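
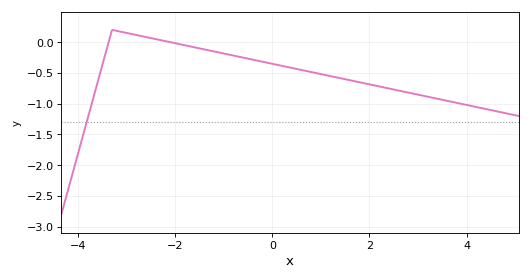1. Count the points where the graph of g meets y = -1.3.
1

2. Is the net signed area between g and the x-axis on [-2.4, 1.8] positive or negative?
negative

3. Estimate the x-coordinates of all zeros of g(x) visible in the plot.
-3.4, -2.2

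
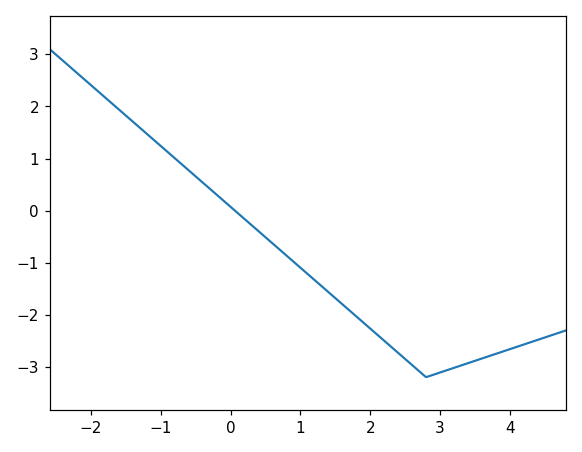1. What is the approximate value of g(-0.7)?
0.889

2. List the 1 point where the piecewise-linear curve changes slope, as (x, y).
(2.8, -3.2)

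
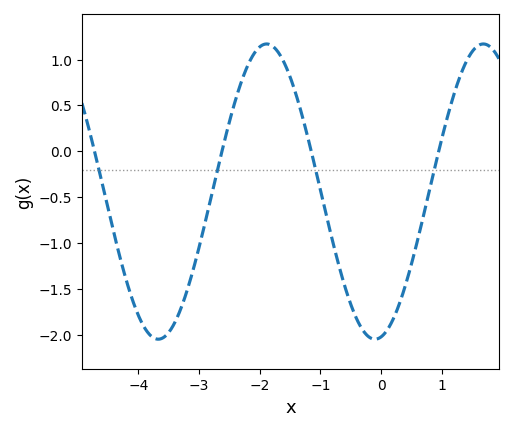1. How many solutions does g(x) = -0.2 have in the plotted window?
4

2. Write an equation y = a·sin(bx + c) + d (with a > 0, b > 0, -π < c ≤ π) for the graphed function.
y = 1.61sin(1.8x - 1.4) - 0.44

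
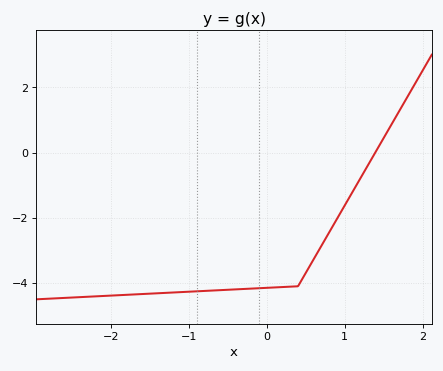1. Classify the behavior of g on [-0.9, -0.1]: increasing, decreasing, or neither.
increasing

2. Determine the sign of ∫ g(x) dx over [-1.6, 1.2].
negative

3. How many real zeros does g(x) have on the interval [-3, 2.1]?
1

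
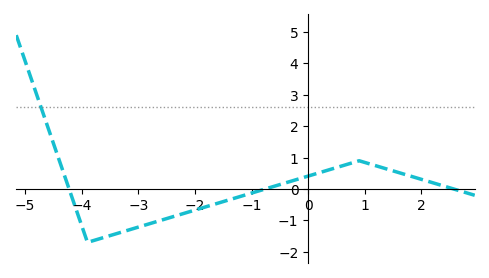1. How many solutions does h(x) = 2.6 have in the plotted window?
1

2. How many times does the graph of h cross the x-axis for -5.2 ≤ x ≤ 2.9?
3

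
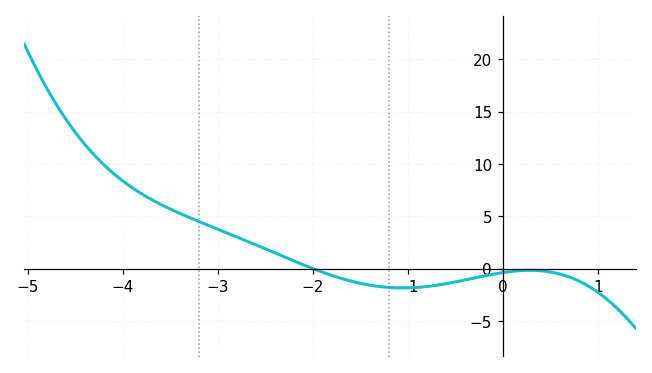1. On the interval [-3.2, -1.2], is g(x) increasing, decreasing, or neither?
decreasing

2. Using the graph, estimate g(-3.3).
4.9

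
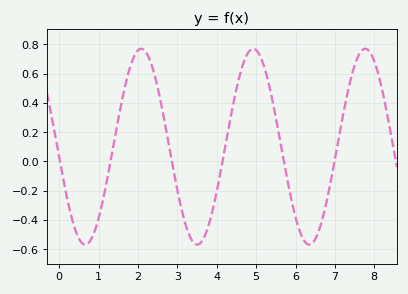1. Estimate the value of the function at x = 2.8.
0.1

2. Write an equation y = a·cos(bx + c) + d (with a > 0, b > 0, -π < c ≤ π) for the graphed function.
y = 0.67cos(2.2x + 1.7) + 0.1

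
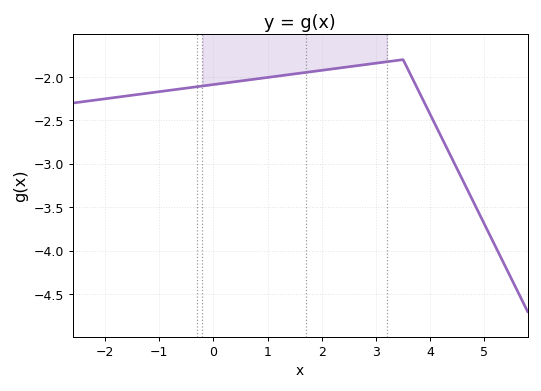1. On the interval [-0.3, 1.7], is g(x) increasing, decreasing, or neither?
increasing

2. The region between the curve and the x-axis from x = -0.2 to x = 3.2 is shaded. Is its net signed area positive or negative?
negative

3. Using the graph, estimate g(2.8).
-1.85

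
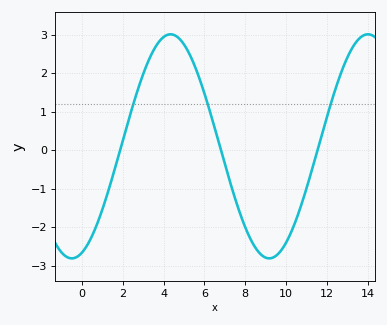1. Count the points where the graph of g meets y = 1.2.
3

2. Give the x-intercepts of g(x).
1.8, 6.8, 11.6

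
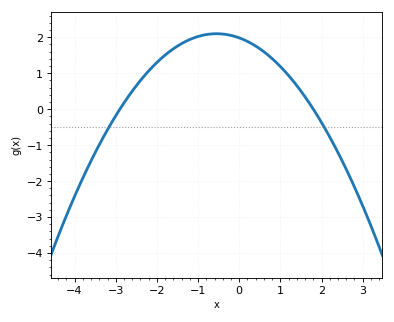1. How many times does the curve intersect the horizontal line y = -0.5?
2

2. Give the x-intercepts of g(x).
-2.9, 1.8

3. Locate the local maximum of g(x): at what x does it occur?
-0.55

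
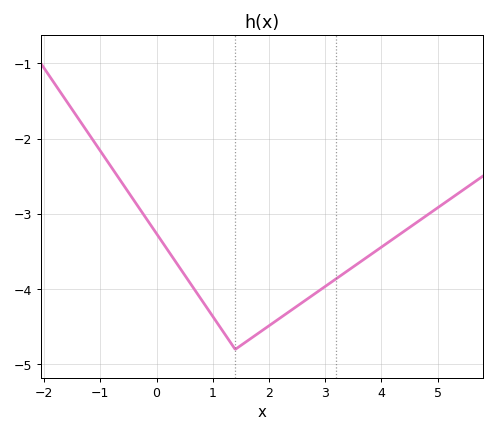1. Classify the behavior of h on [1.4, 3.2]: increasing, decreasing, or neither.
increasing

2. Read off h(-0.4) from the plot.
-2.82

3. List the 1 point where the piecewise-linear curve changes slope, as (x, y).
(1.4, -4.8)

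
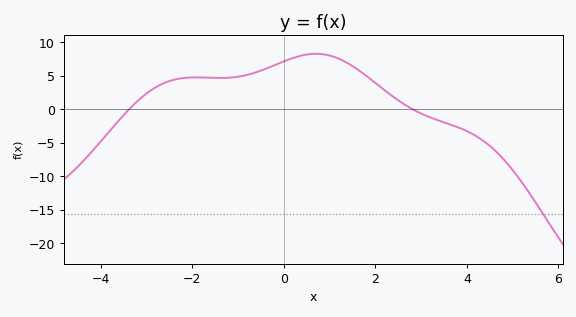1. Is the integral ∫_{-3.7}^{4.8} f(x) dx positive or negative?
positive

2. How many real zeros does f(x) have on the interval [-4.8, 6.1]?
2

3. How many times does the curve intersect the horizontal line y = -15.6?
1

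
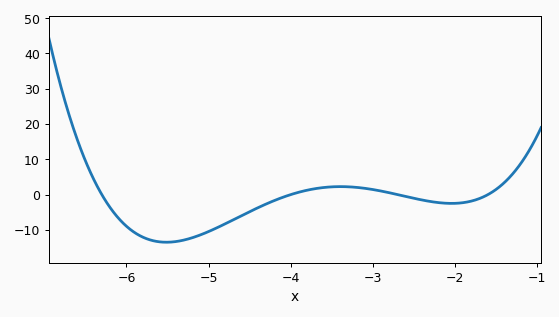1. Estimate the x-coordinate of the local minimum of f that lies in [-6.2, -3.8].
-5.51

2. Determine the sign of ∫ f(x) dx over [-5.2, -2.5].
negative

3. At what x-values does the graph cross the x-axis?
-6.3, -4, -2.7, -1.6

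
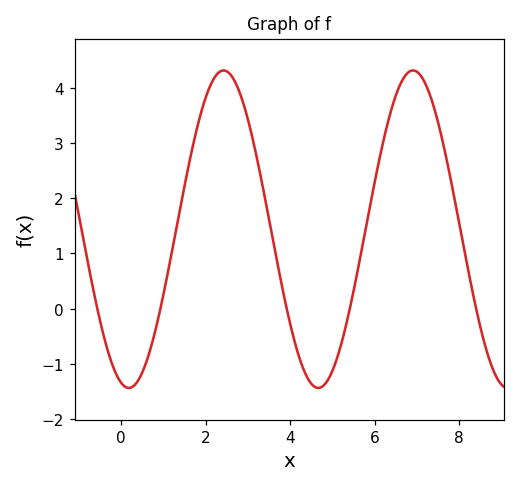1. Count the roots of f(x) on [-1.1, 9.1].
5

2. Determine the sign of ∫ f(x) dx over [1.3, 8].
positive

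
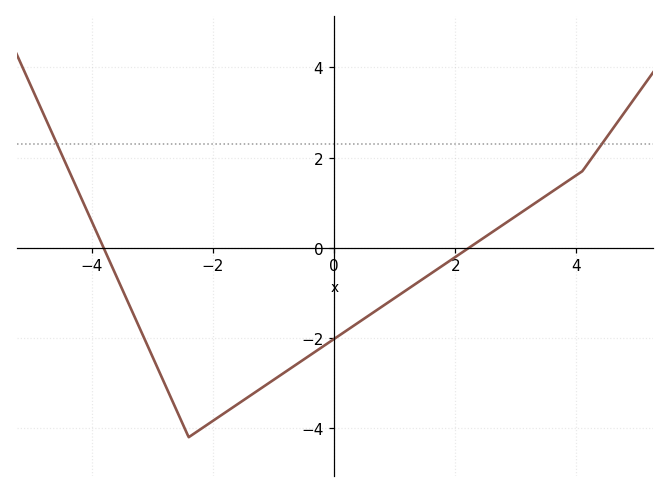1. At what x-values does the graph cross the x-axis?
-3.8, 2.23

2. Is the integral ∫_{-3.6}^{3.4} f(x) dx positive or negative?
negative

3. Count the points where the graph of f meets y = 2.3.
2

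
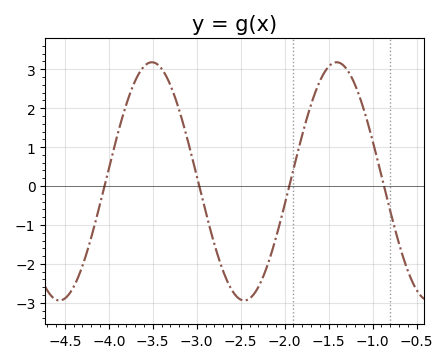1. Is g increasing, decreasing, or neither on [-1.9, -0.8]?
neither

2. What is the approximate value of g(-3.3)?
2.6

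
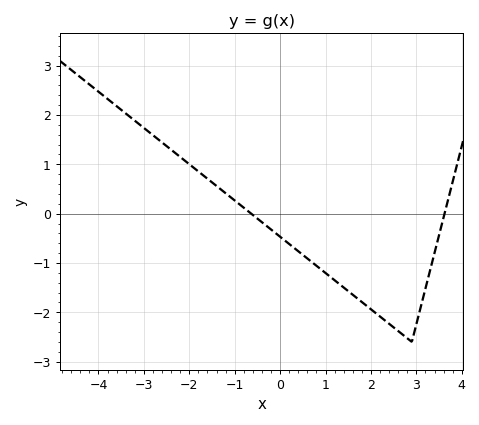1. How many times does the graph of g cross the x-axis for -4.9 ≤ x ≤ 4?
2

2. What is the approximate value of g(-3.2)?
1.88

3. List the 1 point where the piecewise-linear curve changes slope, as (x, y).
(2.9, -2.6)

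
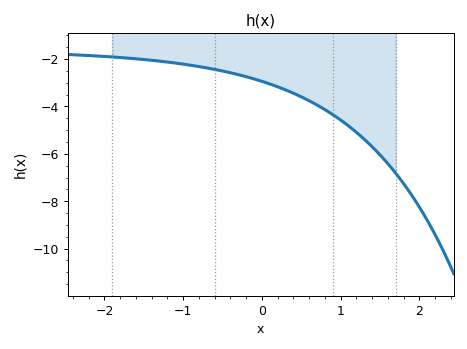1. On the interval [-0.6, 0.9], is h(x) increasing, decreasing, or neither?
decreasing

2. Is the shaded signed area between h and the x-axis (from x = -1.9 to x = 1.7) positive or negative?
negative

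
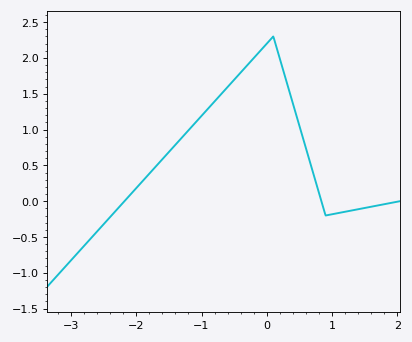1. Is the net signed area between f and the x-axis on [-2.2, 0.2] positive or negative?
positive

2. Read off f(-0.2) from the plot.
2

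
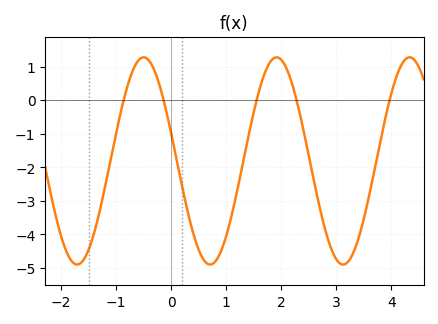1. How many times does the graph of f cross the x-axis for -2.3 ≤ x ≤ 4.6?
5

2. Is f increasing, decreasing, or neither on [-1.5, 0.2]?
neither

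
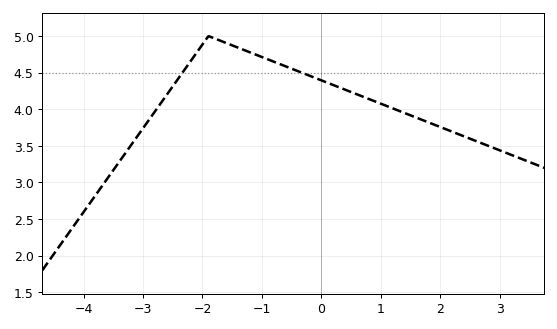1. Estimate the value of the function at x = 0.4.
4.25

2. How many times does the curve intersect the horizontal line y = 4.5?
2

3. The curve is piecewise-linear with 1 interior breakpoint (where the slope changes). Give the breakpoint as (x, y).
(-1.9, 5)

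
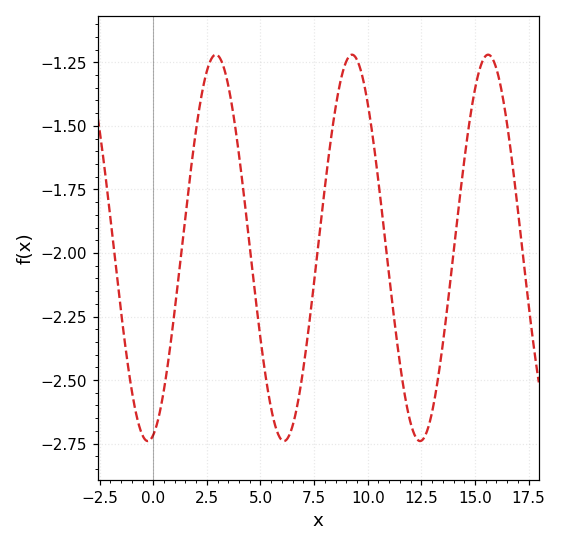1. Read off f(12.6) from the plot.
-2.74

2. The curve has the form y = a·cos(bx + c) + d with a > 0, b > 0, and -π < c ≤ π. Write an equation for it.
y = 0.76cos(0.99x - 2.9) - 1.98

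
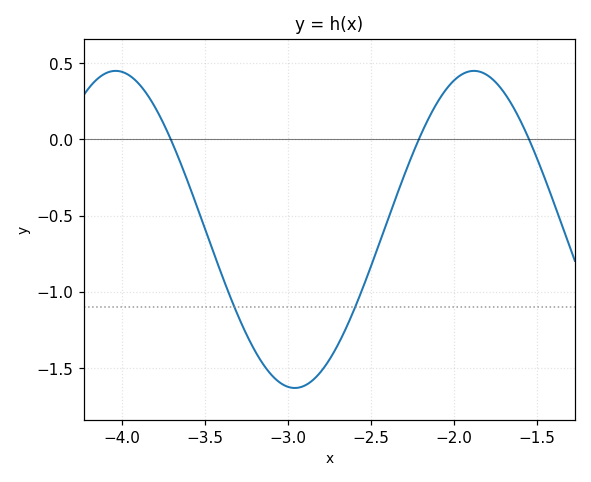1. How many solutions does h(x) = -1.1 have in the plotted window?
2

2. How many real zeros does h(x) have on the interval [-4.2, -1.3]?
3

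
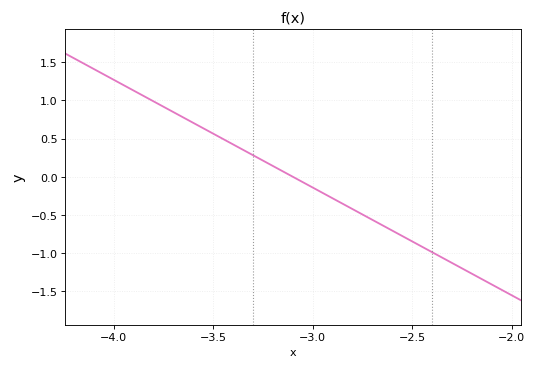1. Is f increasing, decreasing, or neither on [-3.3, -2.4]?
decreasing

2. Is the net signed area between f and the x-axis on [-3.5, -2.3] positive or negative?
negative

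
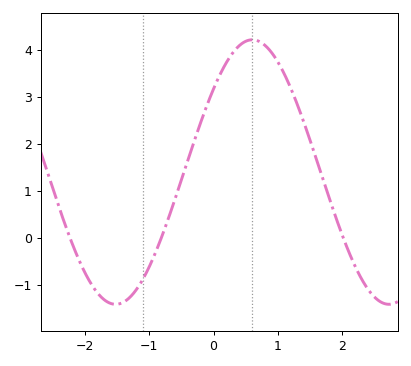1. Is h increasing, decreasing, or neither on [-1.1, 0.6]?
increasing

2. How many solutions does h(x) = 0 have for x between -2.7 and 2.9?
3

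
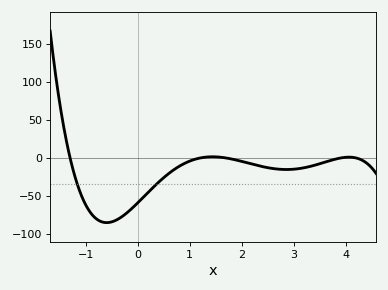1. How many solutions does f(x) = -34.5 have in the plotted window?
2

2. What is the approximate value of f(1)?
-4.06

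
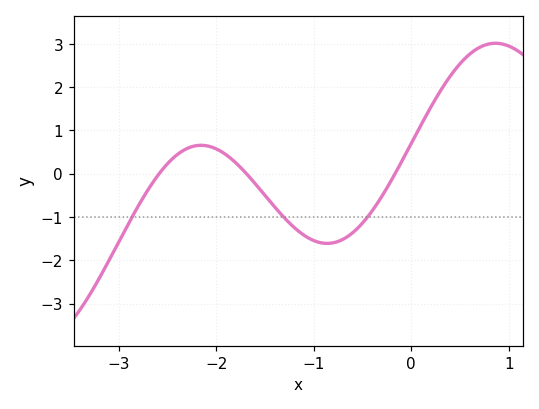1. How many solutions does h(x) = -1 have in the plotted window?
3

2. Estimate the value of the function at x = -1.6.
-0.235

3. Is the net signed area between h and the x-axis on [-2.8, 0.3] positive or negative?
negative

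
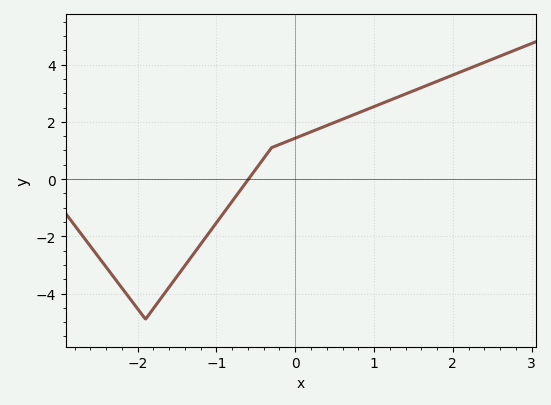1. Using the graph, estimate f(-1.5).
-3.4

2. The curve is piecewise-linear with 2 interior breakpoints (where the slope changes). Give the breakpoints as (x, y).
(-1.9, -4.9); (-0.3, 1.1)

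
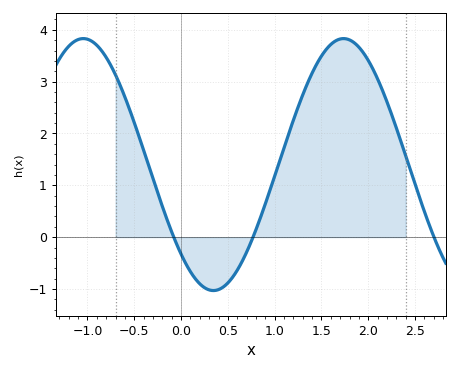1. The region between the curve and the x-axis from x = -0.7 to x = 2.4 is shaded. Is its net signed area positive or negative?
positive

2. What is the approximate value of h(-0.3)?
1.13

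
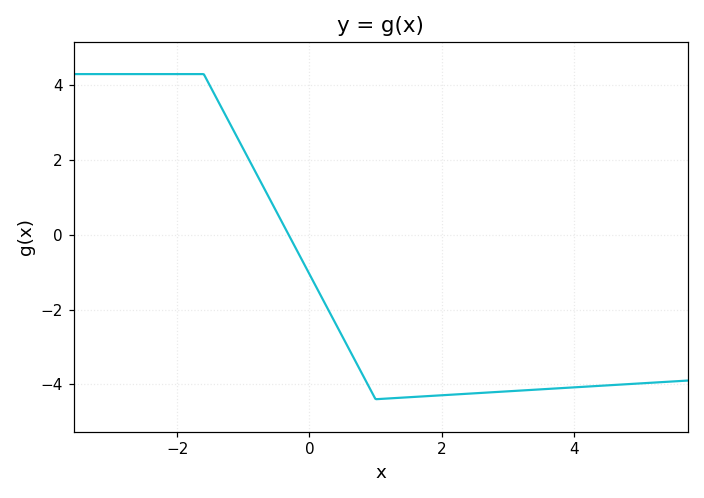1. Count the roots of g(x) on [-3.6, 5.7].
1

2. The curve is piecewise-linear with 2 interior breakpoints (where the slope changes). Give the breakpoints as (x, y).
(-1.6, 4.3); (1, -4.4)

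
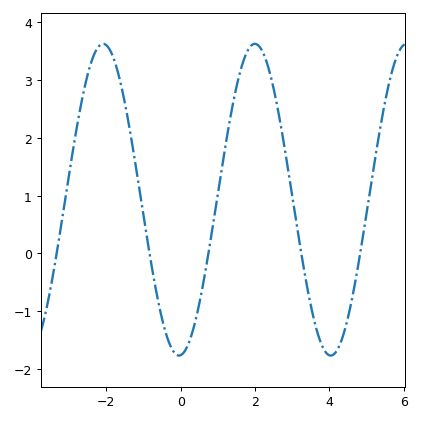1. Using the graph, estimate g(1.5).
2.9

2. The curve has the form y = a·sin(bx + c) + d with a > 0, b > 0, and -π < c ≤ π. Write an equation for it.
y = 2.7sin(1.5x - 1.5) + 0.93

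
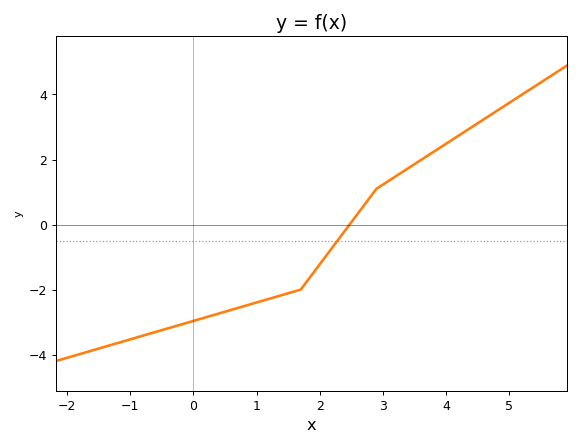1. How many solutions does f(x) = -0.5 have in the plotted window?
1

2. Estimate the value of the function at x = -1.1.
-3.6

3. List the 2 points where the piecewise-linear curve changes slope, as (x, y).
(1.7, -2); (2.9, 1.1)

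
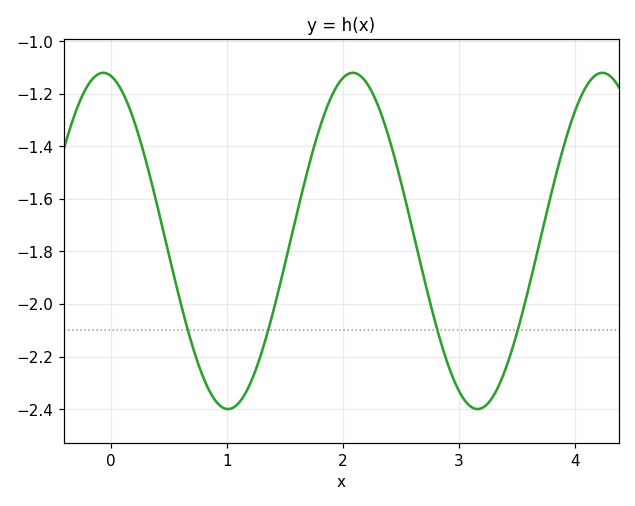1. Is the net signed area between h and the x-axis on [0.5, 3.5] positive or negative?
negative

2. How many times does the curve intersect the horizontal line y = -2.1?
4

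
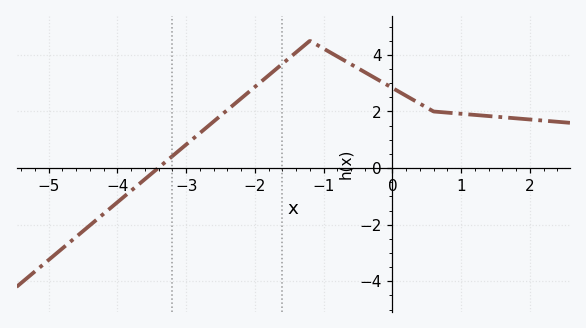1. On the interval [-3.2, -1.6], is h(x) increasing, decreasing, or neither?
increasing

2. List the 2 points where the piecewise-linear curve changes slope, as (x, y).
(-1.2, 4.5); (0.6, 2)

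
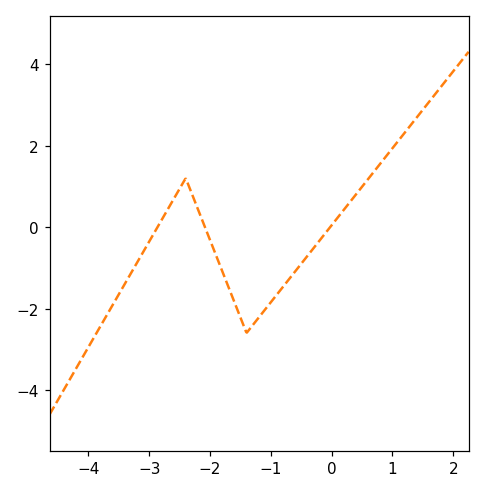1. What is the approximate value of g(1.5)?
2.88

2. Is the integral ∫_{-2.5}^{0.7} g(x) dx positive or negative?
negative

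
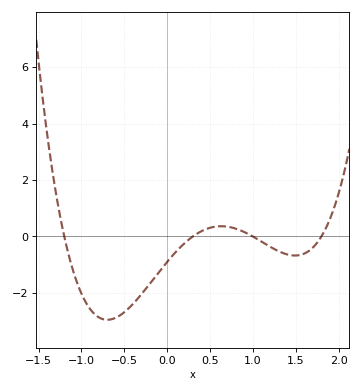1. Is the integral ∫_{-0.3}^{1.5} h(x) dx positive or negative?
negative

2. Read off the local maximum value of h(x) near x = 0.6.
0.363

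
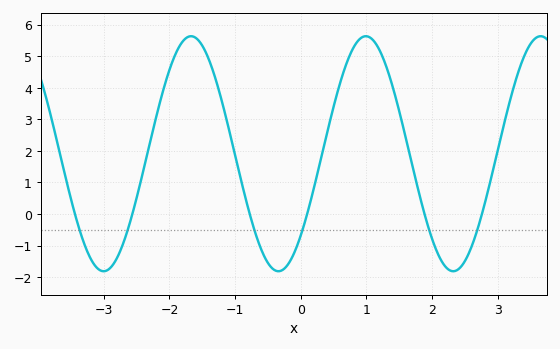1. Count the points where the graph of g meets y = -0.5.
6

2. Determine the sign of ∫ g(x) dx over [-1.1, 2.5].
positive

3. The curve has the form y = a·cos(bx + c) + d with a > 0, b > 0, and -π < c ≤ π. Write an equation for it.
y = 3.72cos(2.4x - 2.3) + 1.91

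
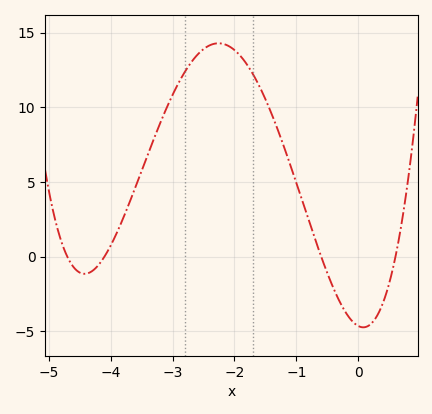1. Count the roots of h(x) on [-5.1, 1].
4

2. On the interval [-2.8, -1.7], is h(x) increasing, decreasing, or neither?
neither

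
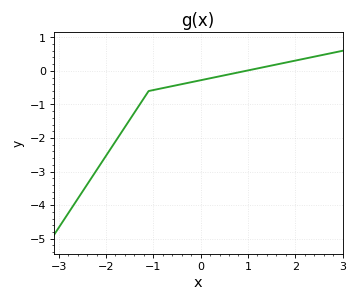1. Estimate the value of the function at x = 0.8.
-0.044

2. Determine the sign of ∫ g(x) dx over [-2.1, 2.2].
negative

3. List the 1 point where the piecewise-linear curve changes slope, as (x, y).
(-1.1, -0.6)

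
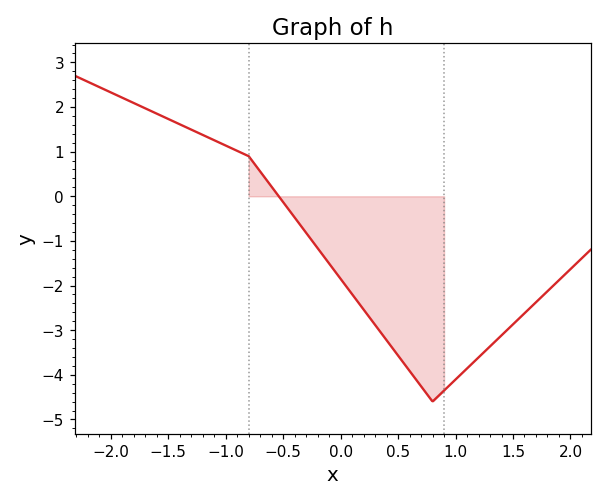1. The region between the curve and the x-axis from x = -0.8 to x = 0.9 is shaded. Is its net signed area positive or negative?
negative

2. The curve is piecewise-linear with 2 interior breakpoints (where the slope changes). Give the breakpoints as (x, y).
(-0.8, 0.9); (0.8, -4.6)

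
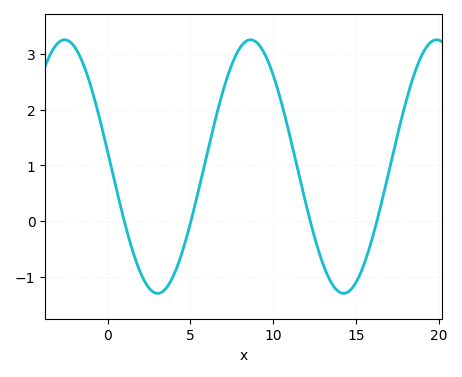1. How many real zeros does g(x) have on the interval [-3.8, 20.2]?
4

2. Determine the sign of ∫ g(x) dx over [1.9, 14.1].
positive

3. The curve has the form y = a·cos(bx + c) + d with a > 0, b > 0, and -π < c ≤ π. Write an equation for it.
y = 2.27cos(0.56x + 1.45) + 0.98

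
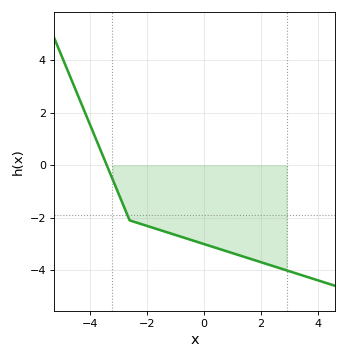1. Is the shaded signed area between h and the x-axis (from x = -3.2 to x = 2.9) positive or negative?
negative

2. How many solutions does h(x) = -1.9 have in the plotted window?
1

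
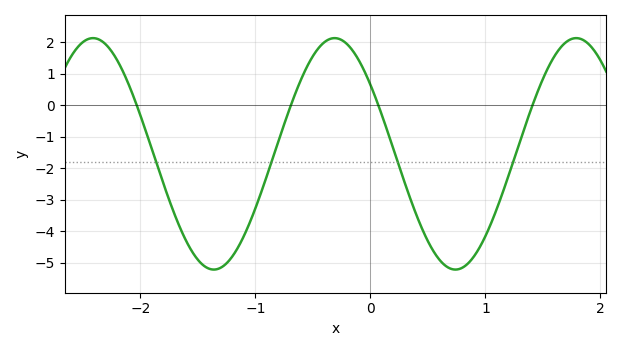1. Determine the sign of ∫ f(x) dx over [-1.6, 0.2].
negative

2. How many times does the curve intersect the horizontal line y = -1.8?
4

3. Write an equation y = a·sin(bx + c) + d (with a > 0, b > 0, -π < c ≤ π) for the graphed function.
y = 3.67sin(2.99x + 2.5) - 1.54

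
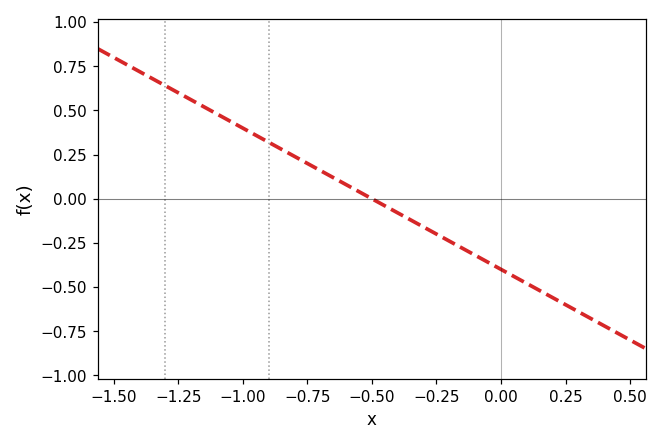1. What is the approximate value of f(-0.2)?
-0.24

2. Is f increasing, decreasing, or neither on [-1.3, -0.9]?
decreasing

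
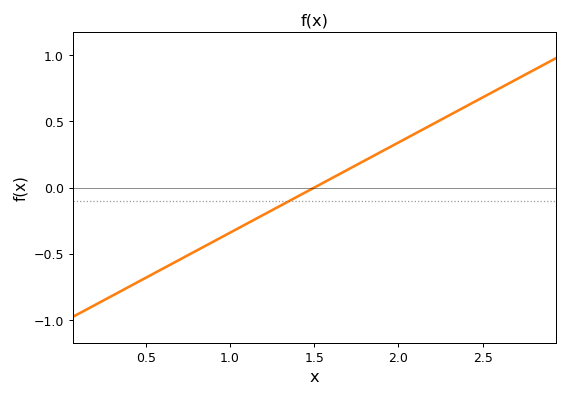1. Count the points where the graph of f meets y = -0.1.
1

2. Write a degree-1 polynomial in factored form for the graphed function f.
y = 0.68(x - 1.5)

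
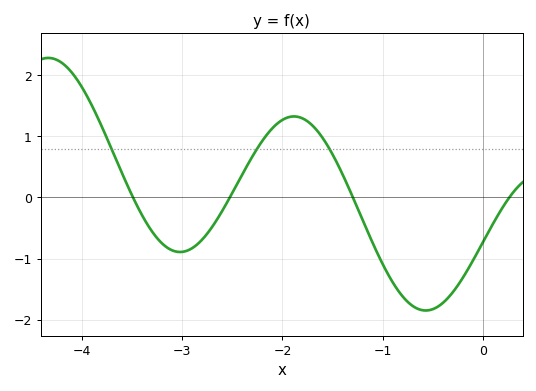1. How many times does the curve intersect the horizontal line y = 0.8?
3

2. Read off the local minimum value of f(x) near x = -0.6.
-1.9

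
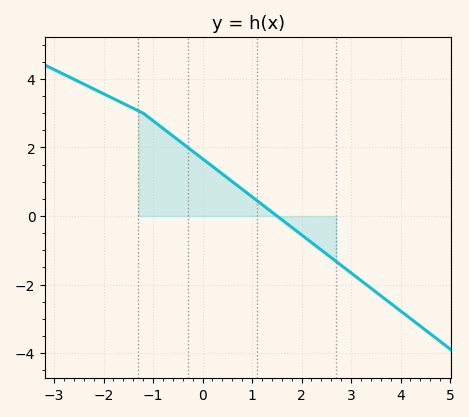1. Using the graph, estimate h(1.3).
0.227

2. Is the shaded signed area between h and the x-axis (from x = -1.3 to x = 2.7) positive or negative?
positive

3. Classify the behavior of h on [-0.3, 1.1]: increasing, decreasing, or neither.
decreasing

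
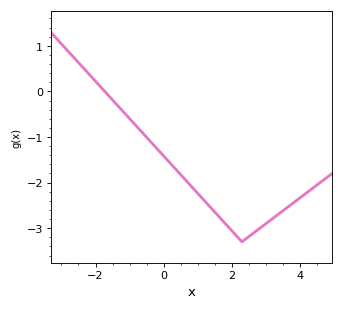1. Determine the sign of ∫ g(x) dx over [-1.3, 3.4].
negative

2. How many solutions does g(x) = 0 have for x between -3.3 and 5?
1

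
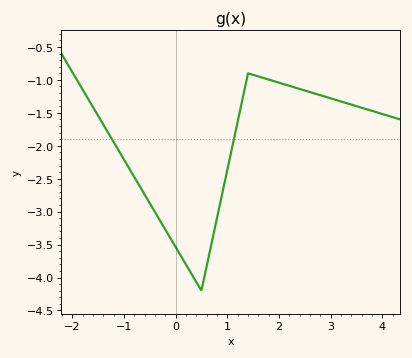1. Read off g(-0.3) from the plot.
-3.14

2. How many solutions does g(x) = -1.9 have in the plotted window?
2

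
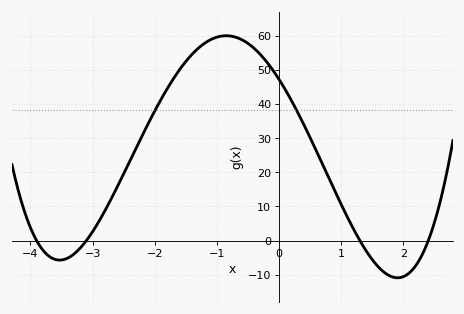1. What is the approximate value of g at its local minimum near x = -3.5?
-6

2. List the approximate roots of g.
-3.9, -3.1, 1.3, 2.4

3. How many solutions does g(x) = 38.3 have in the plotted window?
2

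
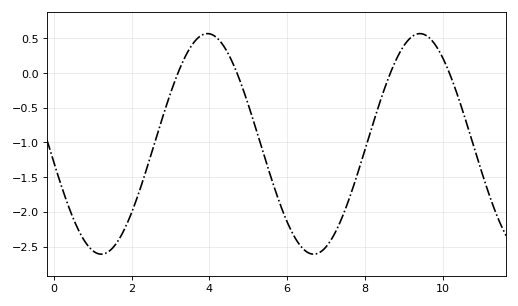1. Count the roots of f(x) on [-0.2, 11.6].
4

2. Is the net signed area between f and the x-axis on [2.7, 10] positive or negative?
negative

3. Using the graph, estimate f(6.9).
-2.56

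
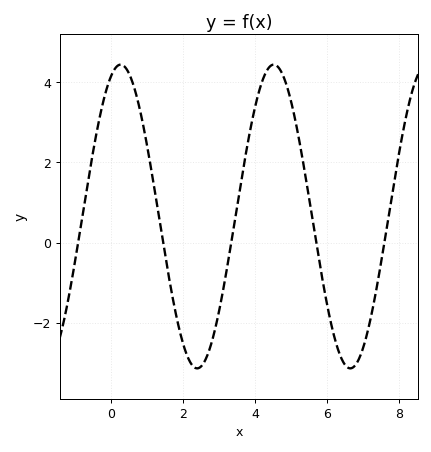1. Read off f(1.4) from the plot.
0.2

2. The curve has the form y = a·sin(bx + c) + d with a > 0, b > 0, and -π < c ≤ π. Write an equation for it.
y = 3.79sin(1.5x + 1.2) + 0.65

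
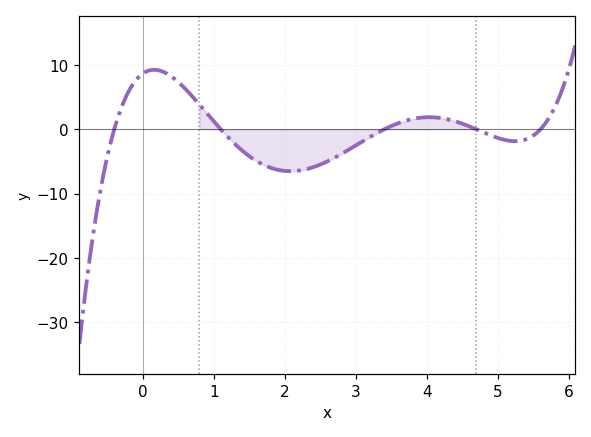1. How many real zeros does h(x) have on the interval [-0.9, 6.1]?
5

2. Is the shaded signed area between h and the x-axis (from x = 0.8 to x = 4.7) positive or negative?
negative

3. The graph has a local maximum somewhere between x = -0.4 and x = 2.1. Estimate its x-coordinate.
0.2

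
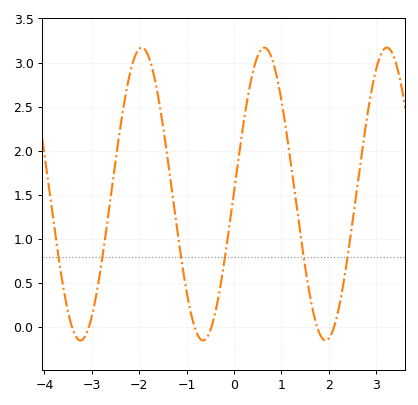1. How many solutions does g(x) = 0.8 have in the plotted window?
6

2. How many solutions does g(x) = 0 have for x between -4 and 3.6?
6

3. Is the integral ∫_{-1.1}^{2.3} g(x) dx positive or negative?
positive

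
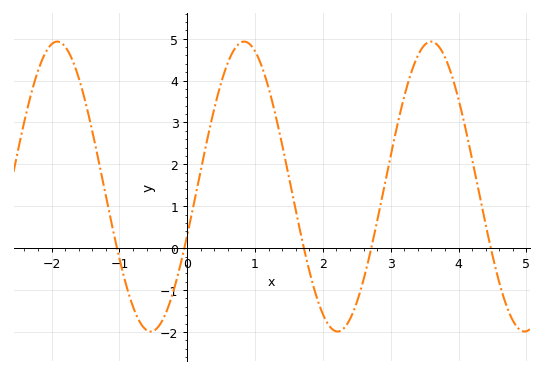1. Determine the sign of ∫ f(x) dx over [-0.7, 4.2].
positive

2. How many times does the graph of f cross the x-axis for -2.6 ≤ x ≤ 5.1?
5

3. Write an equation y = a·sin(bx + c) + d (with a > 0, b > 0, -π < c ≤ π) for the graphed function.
y = 3.46sin(2.28x - 0.342) + 1.47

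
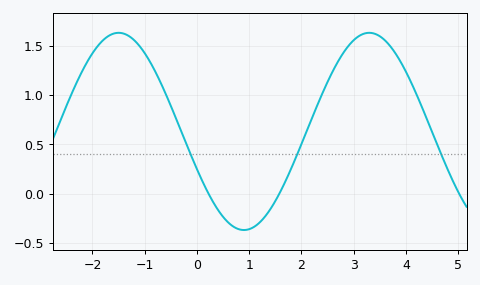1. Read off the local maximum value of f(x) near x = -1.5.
1.65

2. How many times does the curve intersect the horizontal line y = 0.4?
3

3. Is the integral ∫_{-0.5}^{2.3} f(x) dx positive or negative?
positive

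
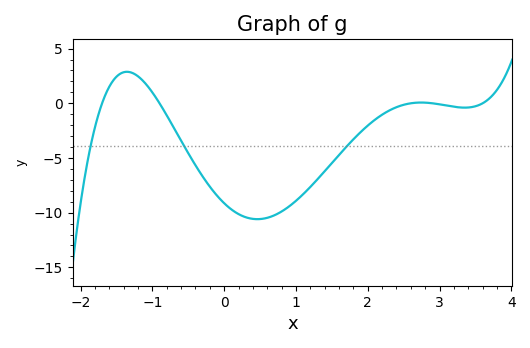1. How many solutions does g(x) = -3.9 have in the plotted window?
3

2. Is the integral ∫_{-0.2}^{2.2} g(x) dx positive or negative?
negative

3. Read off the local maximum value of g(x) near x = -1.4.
2.88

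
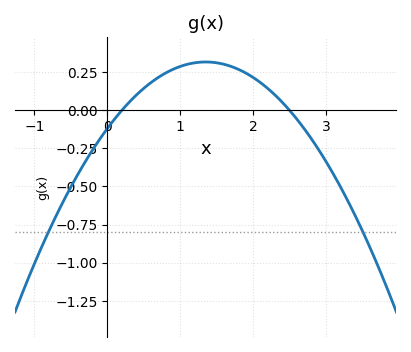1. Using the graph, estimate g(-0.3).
-0.34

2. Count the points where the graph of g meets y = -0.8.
2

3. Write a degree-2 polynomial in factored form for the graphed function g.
y = -0.24(x - 0.2)(x - 2.5)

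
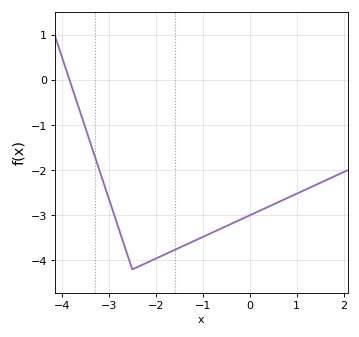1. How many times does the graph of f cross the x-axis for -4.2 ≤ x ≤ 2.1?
1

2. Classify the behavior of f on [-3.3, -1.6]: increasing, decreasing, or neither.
neither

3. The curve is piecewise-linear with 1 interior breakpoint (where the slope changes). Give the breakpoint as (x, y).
(-2.5, -4.2)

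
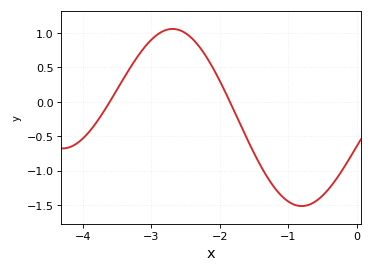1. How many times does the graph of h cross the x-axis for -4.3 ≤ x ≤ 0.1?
2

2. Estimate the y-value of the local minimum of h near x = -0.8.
-1.52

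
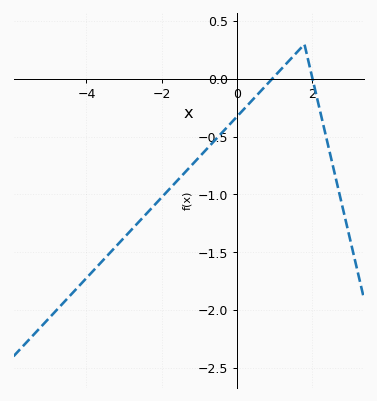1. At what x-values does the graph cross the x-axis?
1, 2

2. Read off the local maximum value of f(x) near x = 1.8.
0.3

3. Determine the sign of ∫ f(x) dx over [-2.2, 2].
negative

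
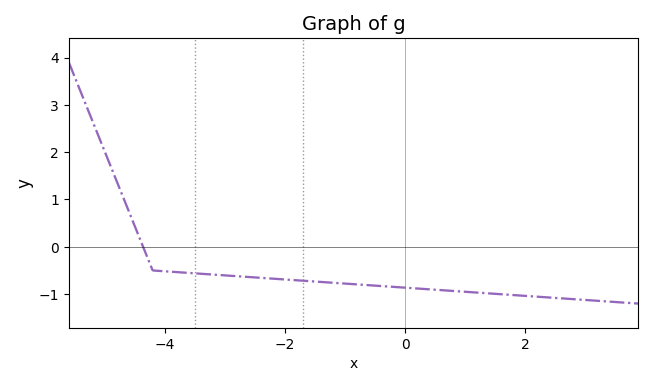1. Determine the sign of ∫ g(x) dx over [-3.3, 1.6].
negative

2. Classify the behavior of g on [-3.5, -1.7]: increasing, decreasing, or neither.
decreasing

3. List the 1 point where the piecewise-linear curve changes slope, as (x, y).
(-4.2, -0.5)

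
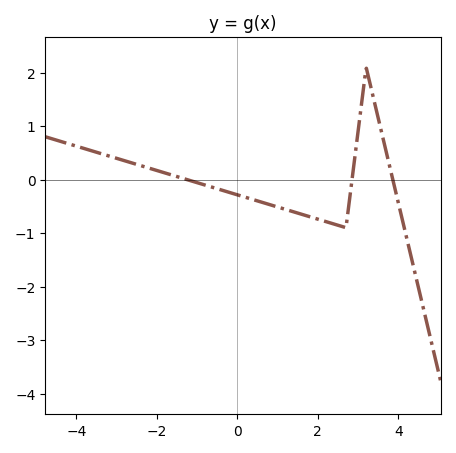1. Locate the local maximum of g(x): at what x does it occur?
3.2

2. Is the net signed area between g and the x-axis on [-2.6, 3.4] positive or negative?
negative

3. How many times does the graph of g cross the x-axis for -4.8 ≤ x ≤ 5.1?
3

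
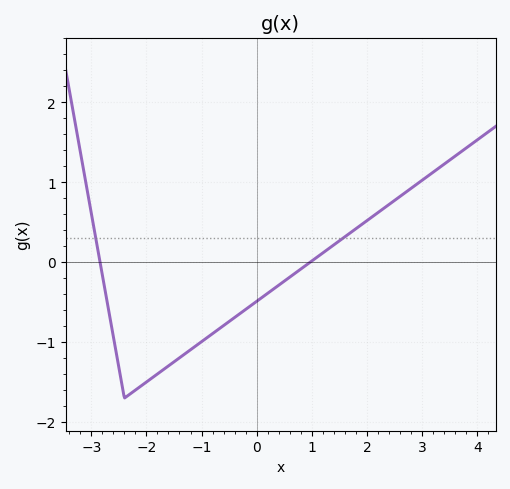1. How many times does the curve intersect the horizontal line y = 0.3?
2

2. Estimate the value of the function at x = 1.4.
0.2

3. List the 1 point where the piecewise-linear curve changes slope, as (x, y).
(-2.4, -1.7)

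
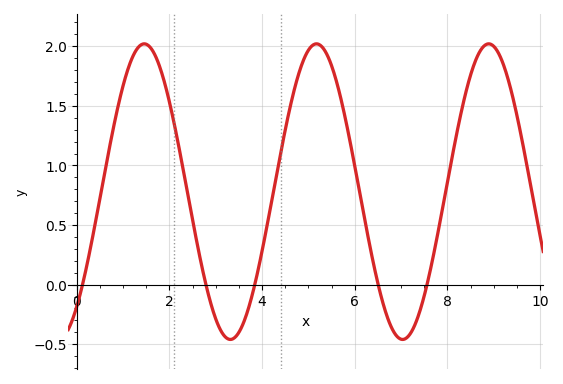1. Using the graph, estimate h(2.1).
1.35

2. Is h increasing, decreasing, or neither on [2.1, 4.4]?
neither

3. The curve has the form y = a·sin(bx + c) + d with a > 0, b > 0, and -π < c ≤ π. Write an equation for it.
y = 1.24sin(1.7x - 0.89) + 0.78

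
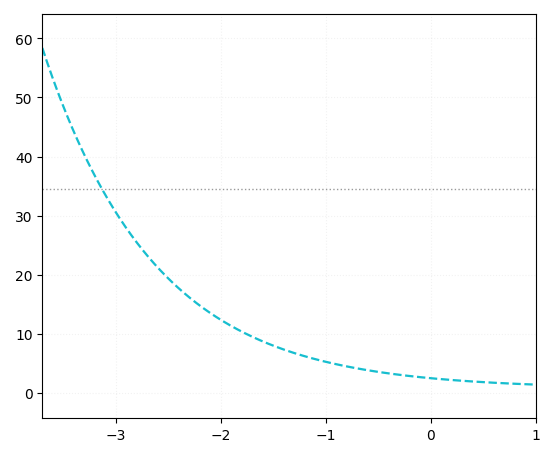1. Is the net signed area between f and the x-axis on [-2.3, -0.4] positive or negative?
positive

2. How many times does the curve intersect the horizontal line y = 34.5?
1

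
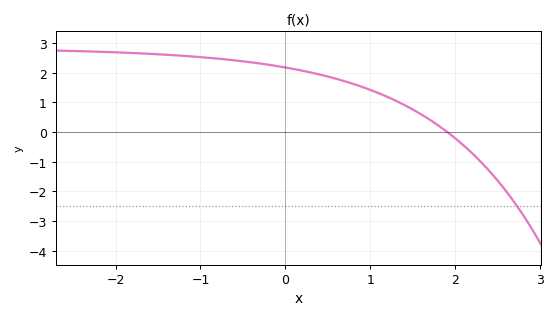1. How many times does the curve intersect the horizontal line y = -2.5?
1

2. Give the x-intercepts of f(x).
1.9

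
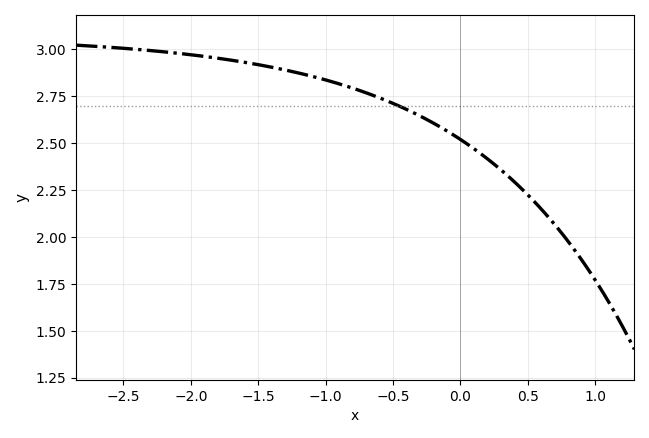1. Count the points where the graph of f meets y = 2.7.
1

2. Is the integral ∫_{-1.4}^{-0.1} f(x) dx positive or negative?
positive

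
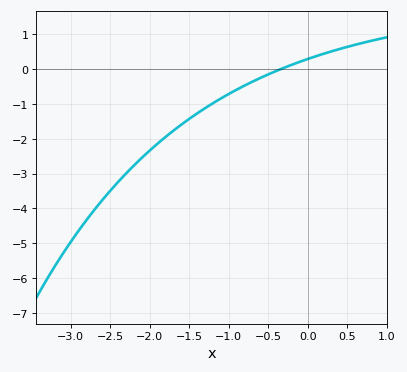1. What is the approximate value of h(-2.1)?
-2.55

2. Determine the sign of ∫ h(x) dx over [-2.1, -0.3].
negative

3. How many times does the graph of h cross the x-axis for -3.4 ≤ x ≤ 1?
1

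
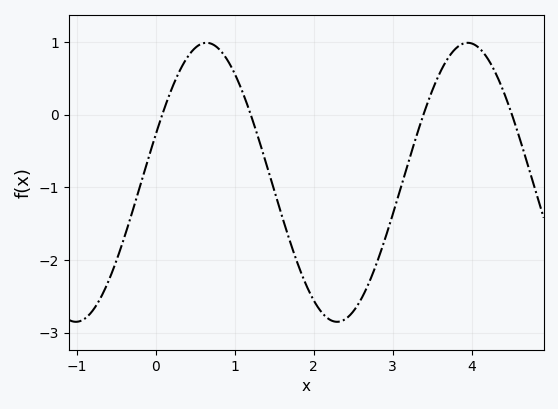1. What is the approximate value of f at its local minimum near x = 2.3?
-2.8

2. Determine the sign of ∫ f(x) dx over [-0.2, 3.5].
negative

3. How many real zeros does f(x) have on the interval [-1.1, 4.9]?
4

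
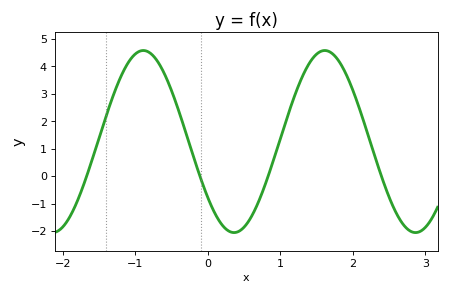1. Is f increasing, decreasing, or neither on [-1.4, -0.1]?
neither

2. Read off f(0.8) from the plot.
-0.3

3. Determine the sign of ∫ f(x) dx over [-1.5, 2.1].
positive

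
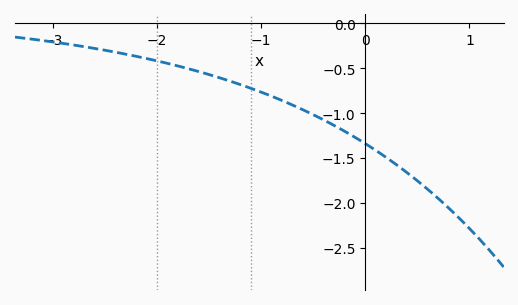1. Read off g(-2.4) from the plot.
-0.3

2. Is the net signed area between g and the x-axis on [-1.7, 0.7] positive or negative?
negative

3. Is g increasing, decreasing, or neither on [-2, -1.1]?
decreasing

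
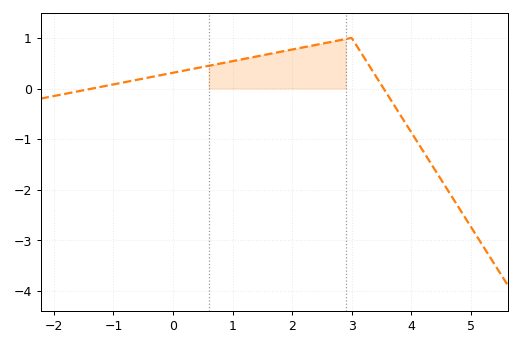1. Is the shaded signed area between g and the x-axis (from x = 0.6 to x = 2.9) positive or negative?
positive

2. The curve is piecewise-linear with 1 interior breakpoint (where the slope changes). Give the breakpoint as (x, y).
(3, 1)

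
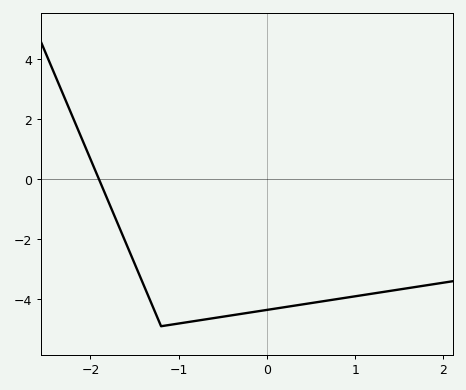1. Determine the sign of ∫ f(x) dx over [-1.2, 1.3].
negative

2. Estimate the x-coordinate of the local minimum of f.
-1.2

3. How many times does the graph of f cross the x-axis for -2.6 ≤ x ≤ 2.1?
1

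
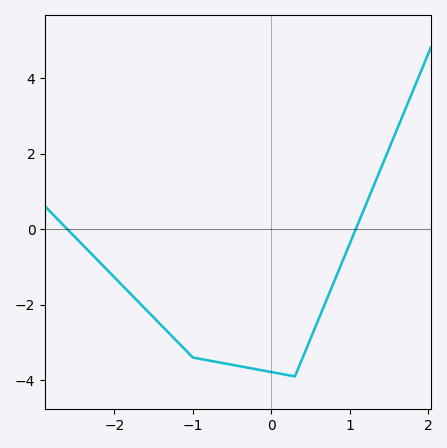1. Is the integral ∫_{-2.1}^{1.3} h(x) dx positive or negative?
negative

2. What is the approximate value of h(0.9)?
-0.882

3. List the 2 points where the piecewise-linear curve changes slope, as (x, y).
(-1, -3.4); (0.3, -3.9)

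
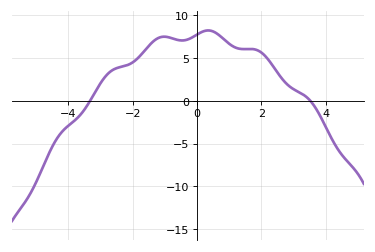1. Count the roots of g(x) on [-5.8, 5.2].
2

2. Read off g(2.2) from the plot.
5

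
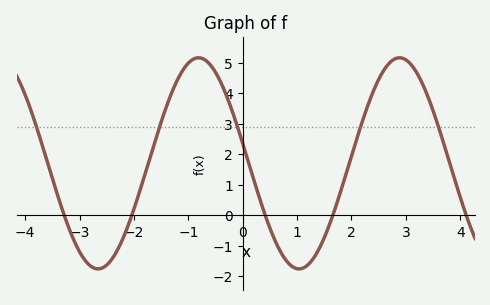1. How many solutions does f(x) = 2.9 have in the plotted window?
5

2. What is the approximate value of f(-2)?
0.202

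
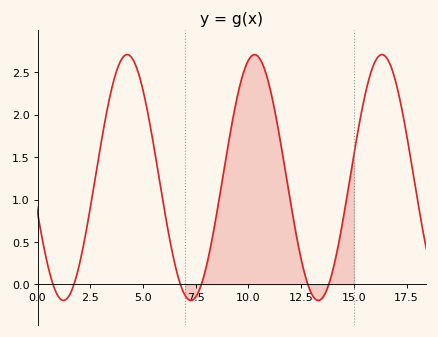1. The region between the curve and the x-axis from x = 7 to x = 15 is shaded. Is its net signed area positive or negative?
positive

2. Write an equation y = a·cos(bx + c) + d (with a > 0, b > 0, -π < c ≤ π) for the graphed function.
y = 1.45cos(1x + 1.9) + 1.26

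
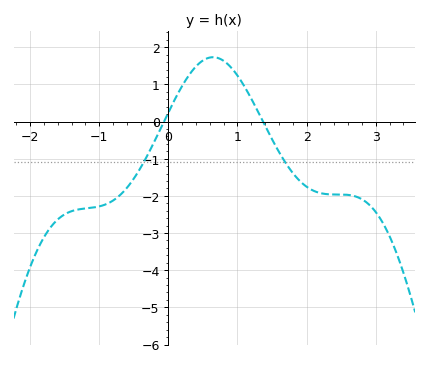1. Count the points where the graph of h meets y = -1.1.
2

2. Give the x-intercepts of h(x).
-0.1, 1.4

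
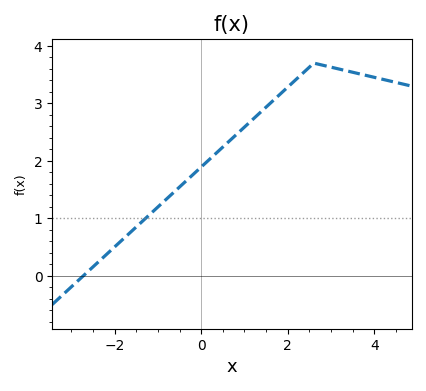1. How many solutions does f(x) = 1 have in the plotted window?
1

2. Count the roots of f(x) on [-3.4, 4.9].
1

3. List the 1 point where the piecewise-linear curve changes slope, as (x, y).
(2.6, 3.7)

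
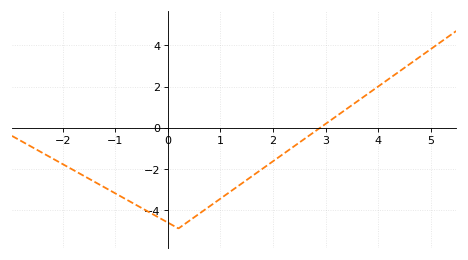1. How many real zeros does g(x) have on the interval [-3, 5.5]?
1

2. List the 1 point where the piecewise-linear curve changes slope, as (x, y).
(0.2, -4.9)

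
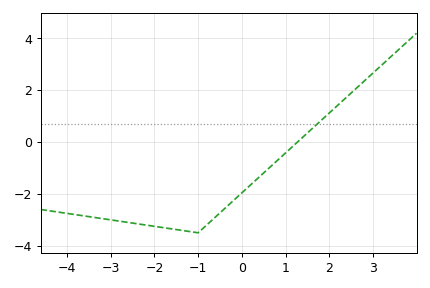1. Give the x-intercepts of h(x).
1.27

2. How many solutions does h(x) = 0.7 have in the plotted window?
1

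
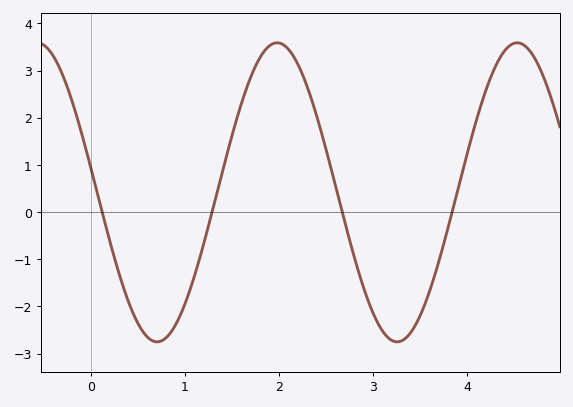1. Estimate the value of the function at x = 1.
-1.9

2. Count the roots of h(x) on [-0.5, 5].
4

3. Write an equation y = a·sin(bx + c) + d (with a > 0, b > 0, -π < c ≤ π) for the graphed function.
y = 3.17sin(2.5x + 3) + 0.42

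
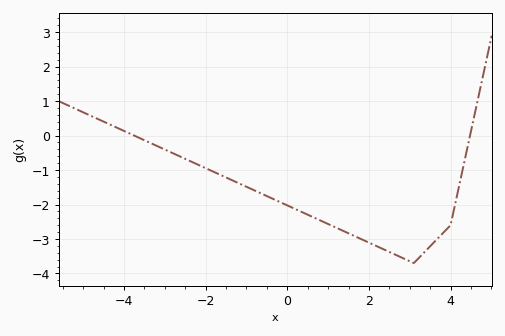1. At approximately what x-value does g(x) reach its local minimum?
3.1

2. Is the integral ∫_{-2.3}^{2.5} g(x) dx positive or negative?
negative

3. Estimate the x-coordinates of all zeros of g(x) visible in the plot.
-3.75, 4.48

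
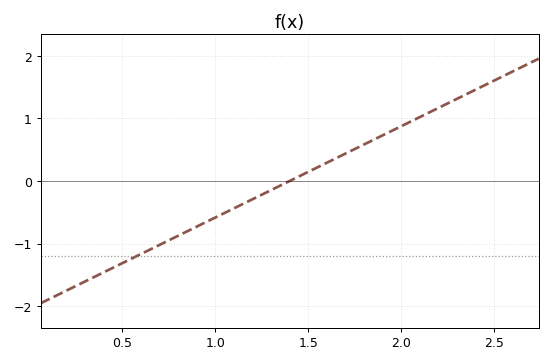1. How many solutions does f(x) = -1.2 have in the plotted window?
1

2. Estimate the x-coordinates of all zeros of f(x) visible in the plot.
1.4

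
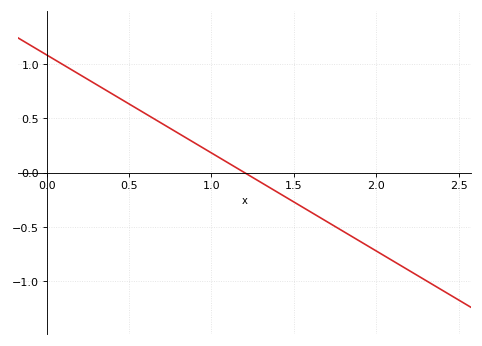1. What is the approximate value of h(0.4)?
0.72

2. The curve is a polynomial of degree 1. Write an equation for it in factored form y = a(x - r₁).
y = -0.9(x - 1.2)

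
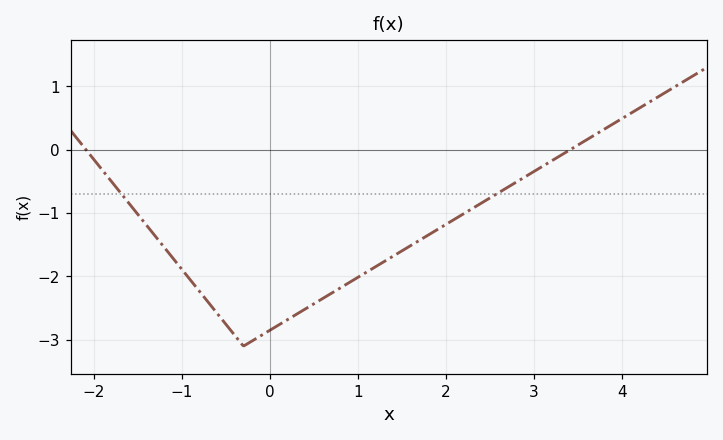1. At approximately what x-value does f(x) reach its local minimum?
-0.298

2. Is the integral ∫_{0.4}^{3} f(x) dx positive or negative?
negative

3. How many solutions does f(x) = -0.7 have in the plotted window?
2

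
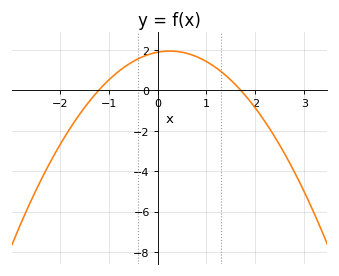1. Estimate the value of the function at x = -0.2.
1.75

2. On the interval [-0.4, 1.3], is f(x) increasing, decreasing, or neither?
neither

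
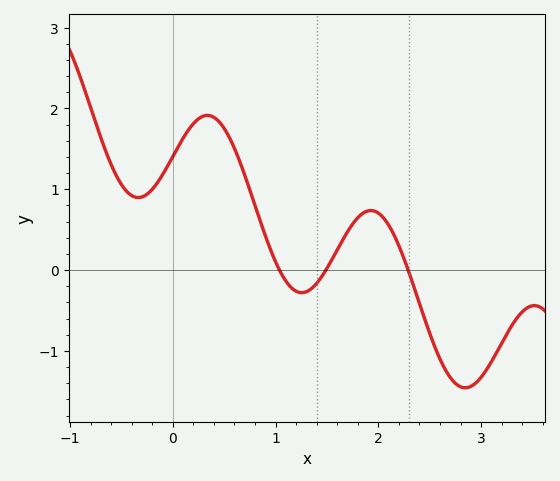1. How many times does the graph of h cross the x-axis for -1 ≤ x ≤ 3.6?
3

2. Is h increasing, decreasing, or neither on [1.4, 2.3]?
neither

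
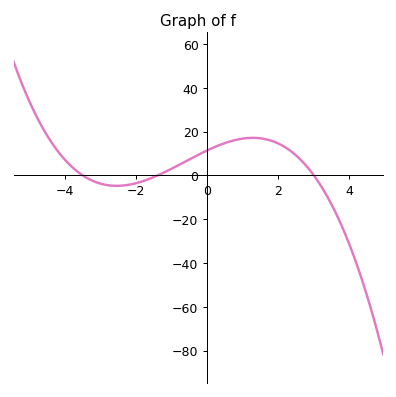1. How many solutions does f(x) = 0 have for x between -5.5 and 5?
3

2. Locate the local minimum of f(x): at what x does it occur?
-2.6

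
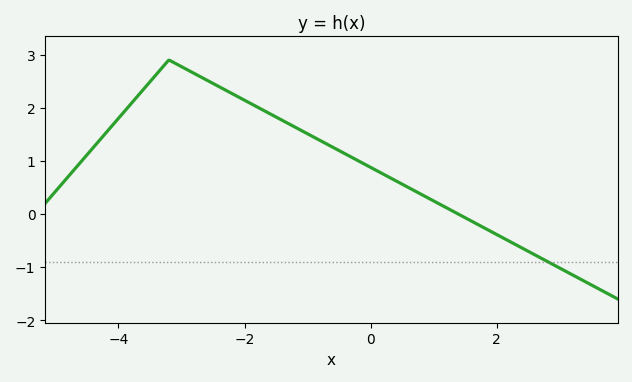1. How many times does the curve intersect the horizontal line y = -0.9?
1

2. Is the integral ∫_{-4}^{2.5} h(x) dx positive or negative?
positive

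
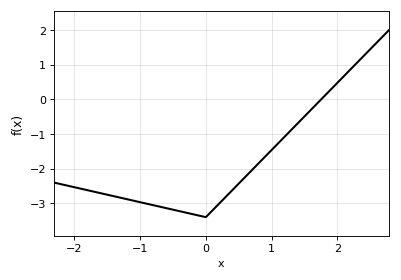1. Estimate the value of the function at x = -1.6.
-2.7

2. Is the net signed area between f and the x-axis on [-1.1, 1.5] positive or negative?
negative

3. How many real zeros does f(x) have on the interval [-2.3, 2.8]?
1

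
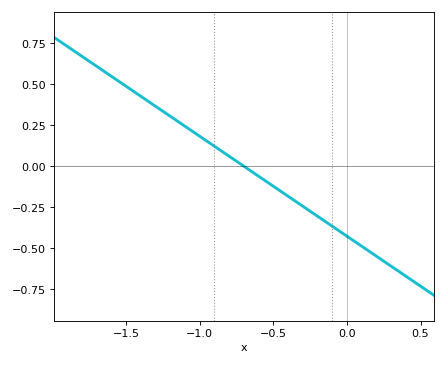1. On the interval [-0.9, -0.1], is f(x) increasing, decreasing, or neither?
decreasing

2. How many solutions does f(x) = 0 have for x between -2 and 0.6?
1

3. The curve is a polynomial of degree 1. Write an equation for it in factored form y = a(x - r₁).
y = -0.61(x + 0.7)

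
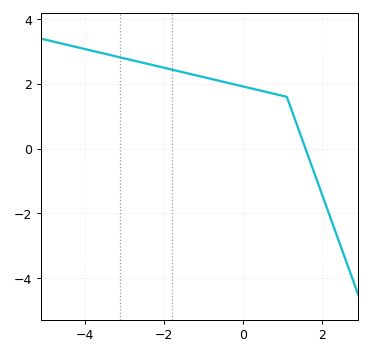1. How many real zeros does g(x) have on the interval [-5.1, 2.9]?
1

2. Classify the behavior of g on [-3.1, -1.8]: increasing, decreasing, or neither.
decreasing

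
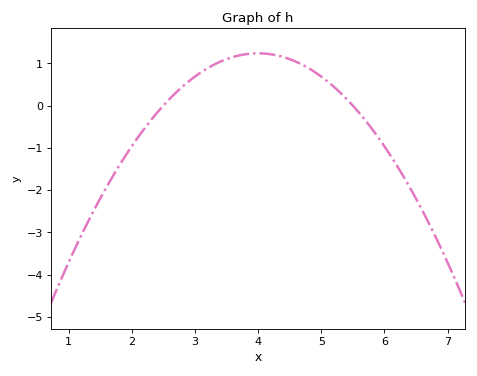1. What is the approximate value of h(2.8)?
0.446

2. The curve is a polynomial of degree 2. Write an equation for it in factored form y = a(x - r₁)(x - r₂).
y = -0.55(x - 2.5)(x - 5.5)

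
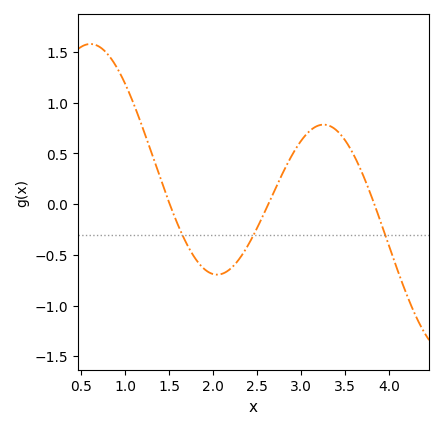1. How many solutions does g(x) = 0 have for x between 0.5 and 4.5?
3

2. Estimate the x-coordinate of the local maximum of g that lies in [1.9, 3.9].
3.3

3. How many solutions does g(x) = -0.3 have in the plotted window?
3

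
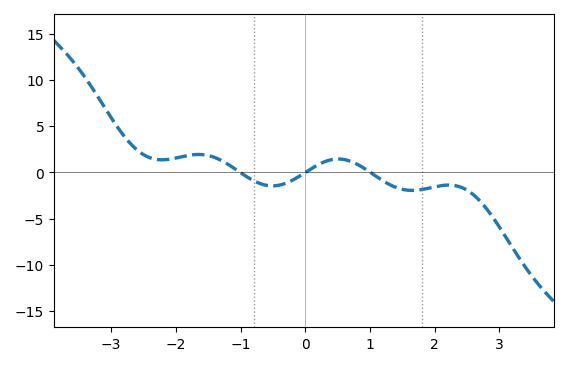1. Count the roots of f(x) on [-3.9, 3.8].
3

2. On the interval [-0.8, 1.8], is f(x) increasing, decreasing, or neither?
neither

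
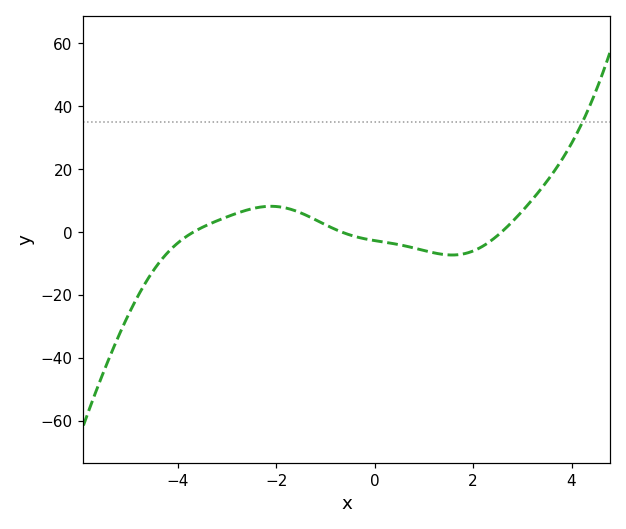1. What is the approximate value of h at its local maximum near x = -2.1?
8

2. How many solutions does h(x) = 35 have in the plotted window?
1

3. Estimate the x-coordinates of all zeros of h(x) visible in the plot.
-3.6, -0.6, 2.6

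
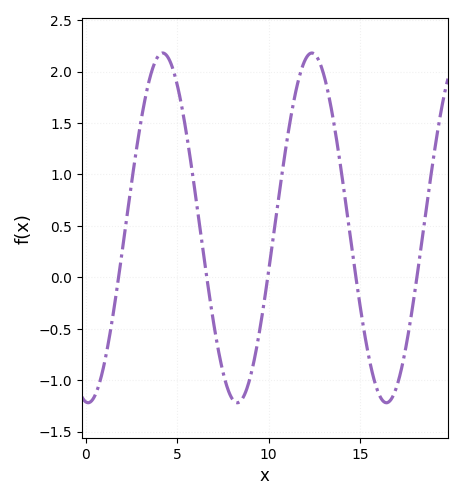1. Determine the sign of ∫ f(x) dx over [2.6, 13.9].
positive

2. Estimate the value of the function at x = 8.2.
-1.22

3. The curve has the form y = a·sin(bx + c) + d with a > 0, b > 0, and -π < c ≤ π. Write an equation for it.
y = 1.7sin(0.77x - 1.67) + 0.48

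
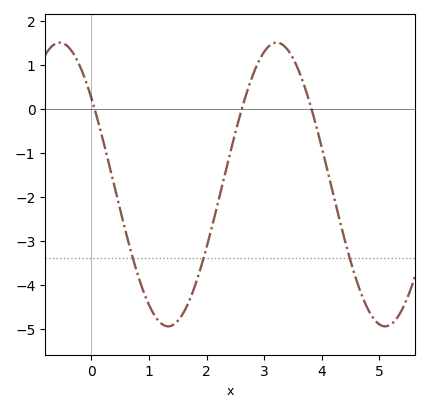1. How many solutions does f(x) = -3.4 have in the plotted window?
3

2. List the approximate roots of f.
0.1, 2.6, 3.8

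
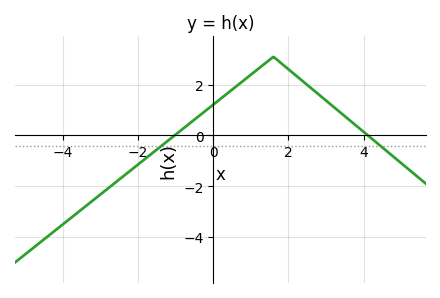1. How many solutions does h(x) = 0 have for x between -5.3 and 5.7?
2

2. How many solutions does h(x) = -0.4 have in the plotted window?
2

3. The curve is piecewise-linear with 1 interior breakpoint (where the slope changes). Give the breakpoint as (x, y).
(1.6, 3.1)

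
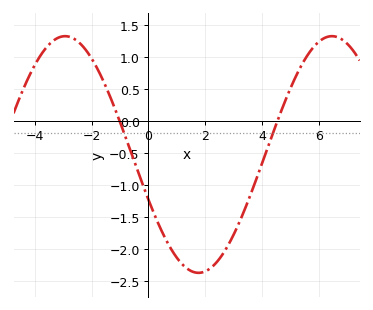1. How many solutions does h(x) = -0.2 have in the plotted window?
2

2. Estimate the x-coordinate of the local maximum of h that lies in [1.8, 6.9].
6.4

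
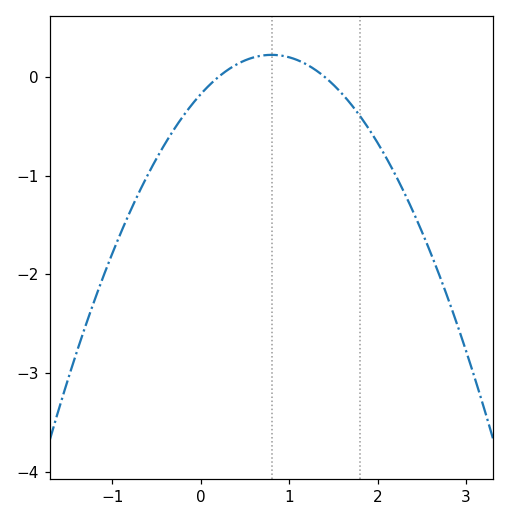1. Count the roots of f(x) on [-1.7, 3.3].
2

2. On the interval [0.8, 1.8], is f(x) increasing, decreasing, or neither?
decreasing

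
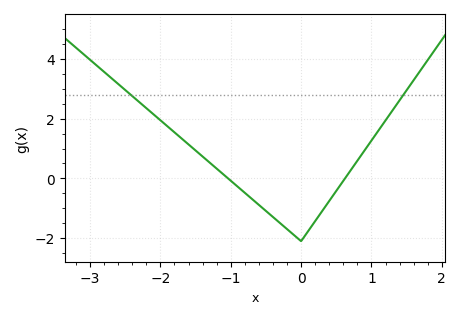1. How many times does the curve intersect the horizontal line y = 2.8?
2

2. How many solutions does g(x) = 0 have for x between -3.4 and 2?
2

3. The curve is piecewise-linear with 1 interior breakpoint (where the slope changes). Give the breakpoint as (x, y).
(0, -2.1)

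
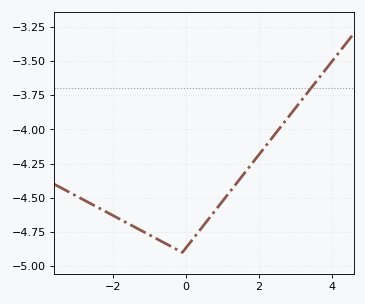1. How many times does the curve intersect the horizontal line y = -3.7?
1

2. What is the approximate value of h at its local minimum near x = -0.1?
-4.9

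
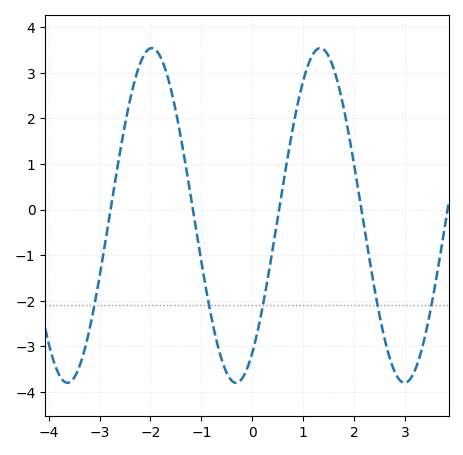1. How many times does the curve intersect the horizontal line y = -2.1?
5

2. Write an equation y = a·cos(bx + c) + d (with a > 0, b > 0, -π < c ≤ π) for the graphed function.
y = 3.67cos(1.9x - 2.53) - 0.13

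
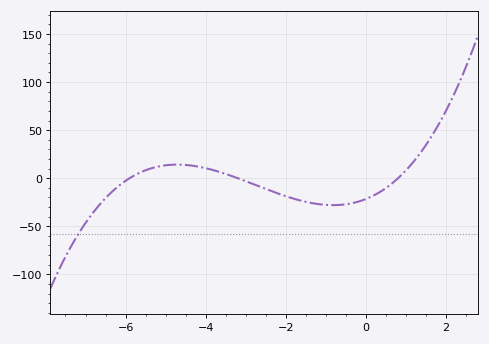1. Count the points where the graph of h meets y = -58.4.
1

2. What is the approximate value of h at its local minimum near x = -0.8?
-30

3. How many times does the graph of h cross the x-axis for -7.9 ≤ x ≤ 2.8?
3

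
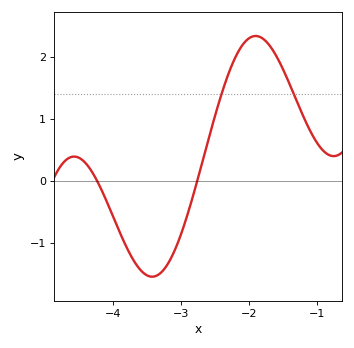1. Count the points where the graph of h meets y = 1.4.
2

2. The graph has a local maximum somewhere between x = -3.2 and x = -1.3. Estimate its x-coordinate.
-1.9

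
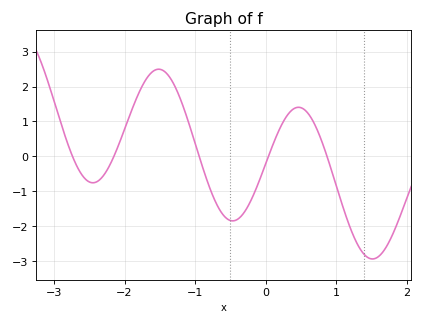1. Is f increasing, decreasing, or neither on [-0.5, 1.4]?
neither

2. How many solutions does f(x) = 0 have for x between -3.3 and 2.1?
5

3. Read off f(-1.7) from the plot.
2.2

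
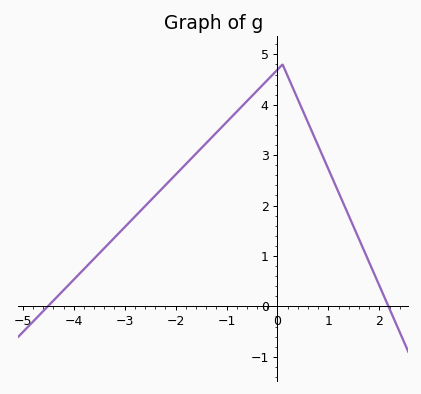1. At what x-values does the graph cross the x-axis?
-4.51, 2.18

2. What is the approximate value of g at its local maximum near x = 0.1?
4.8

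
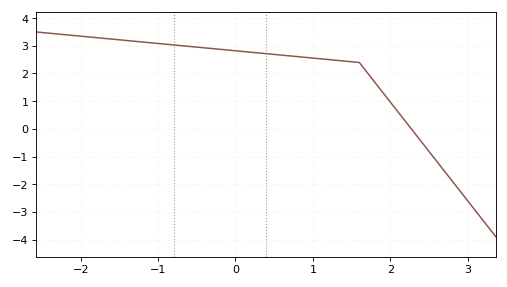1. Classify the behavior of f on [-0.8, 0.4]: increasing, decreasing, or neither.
decreasing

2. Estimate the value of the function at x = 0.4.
2.72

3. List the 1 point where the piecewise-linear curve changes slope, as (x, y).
(1.6, 2.4)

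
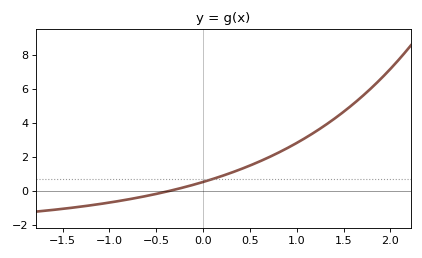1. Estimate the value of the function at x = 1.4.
4.2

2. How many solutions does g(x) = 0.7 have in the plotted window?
1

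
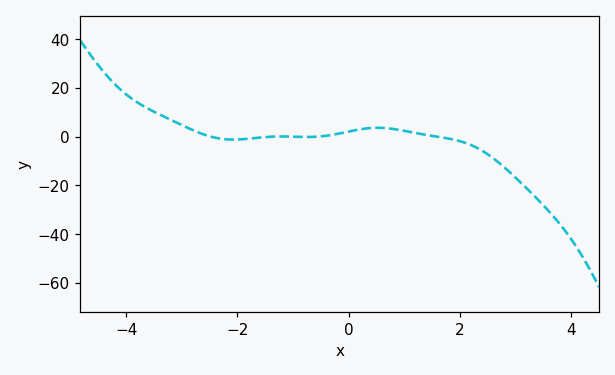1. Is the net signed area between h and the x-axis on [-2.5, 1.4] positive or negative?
positive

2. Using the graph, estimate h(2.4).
-5.73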